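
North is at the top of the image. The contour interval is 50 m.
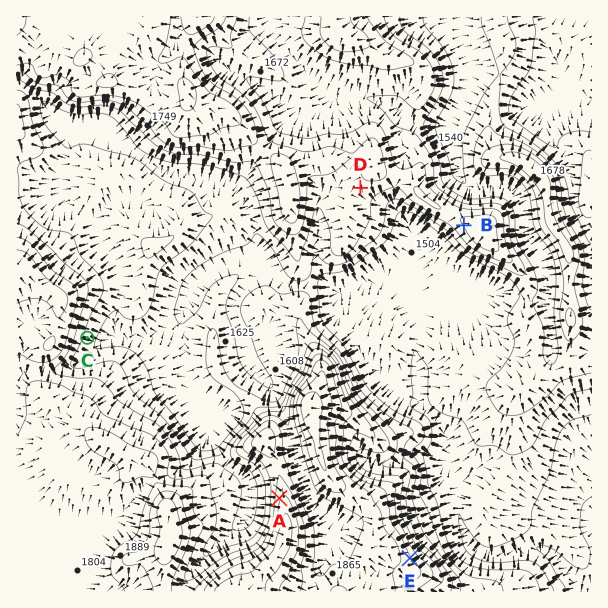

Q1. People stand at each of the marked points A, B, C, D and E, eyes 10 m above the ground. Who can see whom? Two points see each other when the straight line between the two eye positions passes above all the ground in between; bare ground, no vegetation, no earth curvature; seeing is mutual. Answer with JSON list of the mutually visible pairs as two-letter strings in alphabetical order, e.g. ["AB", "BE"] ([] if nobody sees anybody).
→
["AC", "BC", "BD", "BE", "DE"]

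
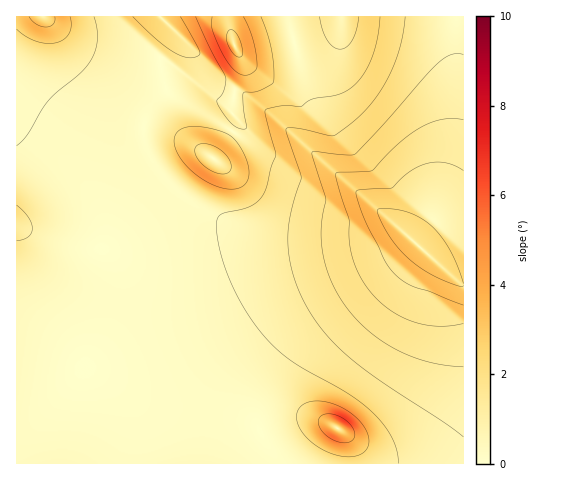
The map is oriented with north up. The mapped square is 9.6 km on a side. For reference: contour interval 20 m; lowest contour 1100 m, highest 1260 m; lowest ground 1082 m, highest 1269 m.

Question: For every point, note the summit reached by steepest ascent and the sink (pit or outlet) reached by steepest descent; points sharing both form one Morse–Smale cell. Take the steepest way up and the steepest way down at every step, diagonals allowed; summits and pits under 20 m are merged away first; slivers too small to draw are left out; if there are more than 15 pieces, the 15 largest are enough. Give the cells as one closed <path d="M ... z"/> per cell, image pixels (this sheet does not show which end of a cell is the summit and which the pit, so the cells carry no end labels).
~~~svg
<path d="M392 222l-6 0-21 12-7 1-61 1-38-2-24-4-28 0-54 14-35 5-21 0-23-3-39-12-18-8-1 237 447 1 1-179-11-8z"/><path d="M456 16l-227 0-1 8 5 18 8 15 3 11-2 8-8 14-3 18 0 3 7 8 0 5-5 7 40 25 8 0 26-8 107 94 18-25 23-77 3-25z"/><path d="M42 16l-26 1 0 208 2 2 42 15 37 7 40-2 70-17 28 0 24 4 38 2 62-1-82-1-18-2-32-10-31-16-14-10-24-25-11-21-4-23-27-3-31-6-26-14-14-14-7-16 0-19 6-24 0-13z"/><path d="M150 127l-7 0 1 16 6 15 12 17 20 21 14 10 36 19 45 9 85 0 28-13-83-73-26 8-8 0-41-24-19 26-34-22z"/><path d="M160 16l-117 0 1 15-6 24 0 19 5 13 16 17 26 14 31 6 28 3 5-17 18-20-7-31 15-24 0-4z"/><path d="M228 16l-67 0 0 2 14 13 0 4-15 25 4 24 5 10 39 21 24 17 6-8 0-5-7-8 0-3 3-18 8-14 2-8-3-11-8-15z"/><path d="M463 16l-5 0-2 5 2 94-3 25-23 77-17 24 3 5 44 38 2 0z"/><path d="M167 91l-18 19-5 16 16 3 19 7 35 22 18-27-24-16-35-19z"/>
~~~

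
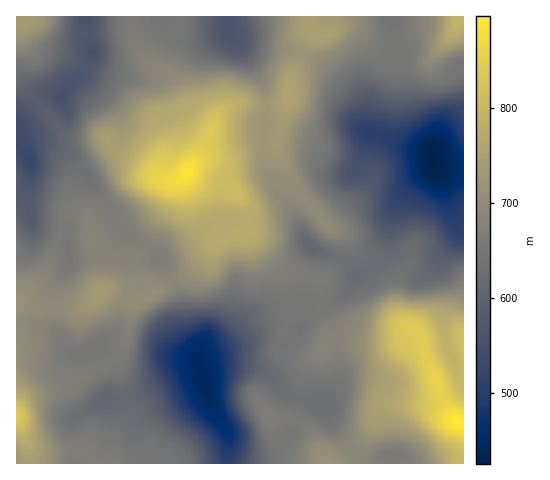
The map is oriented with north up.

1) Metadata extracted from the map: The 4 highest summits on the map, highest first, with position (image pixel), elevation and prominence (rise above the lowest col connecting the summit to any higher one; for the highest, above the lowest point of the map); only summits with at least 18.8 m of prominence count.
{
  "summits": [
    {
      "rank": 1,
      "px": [188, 172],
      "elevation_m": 891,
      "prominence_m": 238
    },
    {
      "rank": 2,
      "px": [288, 95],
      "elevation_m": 756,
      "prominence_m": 26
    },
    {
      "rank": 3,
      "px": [325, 36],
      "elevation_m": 750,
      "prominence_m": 29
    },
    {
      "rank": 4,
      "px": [102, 291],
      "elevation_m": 738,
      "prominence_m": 41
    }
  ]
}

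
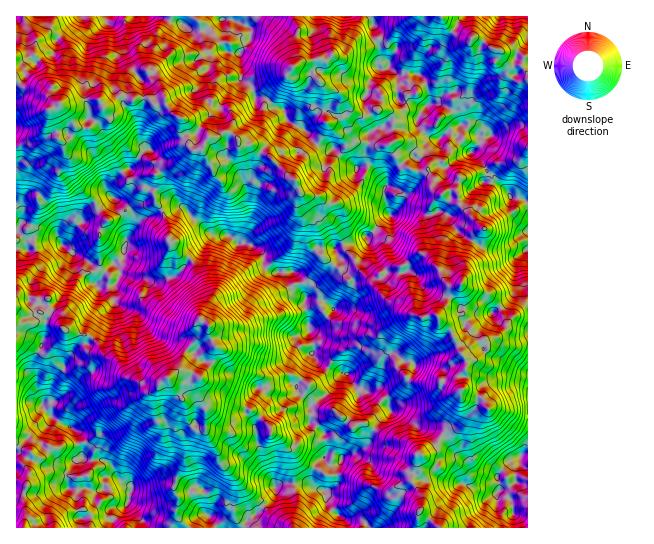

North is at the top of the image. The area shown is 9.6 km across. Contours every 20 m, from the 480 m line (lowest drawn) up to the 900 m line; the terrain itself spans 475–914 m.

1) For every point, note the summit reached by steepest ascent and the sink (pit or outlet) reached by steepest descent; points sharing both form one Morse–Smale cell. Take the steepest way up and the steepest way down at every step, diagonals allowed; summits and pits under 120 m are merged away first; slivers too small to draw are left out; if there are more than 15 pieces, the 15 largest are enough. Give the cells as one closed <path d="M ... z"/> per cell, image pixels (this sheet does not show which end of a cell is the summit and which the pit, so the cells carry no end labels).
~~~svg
<path d="M182 207l-19 3 6 21-1 8 10 14 11 4 6 8 13 30 0 10-8 14 9 7-22 24-7 19-22 16-9 2-19-10-13-16-10-4-6-6-2-6-9-9-27-7-9-12-10-4 4-3-1-11-10 1-7-3-11 0-3 2 0 228 351 1 1-2-7-6-14 0-8-4-12-14-3-11 7-2 5-4 0-15 5-11-6-3-10-1 2-8-3-14-7-8-8-3 3-7-3-8 22-17 10-16 0-2-16-5-12-10 0-15-5-15 11-4 14-14-11-9-16-1-7-12 0-6-5-9-25-1-5-5 0-9-5-8-13-6-8 1-8-8-16-1-5-3z"/><path d="M415 73l-18 2 0 23 4 3 12 2 6 4 8-1-10 12 0 7 15 14-7 4-4 8-3 0-30 23-4 23 5 17-19 21-12 8-15 1-8 4-20 1-11 17-9 7 4 8 0 6 7 12 16 1 11 9-14 14-11 4 5 15 0 15 12 10 16 6-10 17-22 17 3 6-3 9 8 3 7 8 3 14-2 8 10 1 6 3-5 11 0 15-5 4-7 2 3 11 12 14 8 4 14 0 8 8 70-1-19-16 1-16-9-13 0-9 4-8 0-7 2-3 4 0 12-8 15-18 8-2 4-5 3-5-3-10 0-17 4-8 2-21 7-1 9-7 5-4-4-8 17-6 4-5 4-9 19-15 0-103-6-4-11-2-10-12-16-4 4-6-6-13-8-9-5-1-13-15 3-16-4-10 1-10-2-8-12 2-8 8-5 1-5-22-6-7z"/><path d="M23 16l-7 1 0 129 17-3 8-6 9-28 7 21 0 8 9 3 6-6 3-10 4 3 10 0 7-7 7-13 12 25 16 18 23 12 19 1 6-3-5 4-18 9 1 11-2 6 28 16 26 25 5 3 16 1 8 8 8-1 13 6 5 8 0 9 7 6 24 0 9-6 11-17 20-1 8-4 15-1 12-8 19-21-5-17 4-23 30-23 3 0 4-8 7-4-12-10-3-10-3-2-24 3-8 8-5 0-8 5-1 12-3 4 0 12-3 4-5 3-12-8-12-12-16-3-12 12-10 15 6-13-3-8-15 2-6 11-10-9-14-10-14-1 0-5-10-7-6 0-6 5-8 0-4-6-31-16-7-9-4-13-16-22-10 6-6 8 2 15-14-4-14 11-6-7-6-1-30 6-11-7 0-11 6 0 6-9 1-32-10-11-8 0-10 6-8-7z"/><path d="M114 197l-17 14-10 4-14 14-4 10-7 6-5-8-16-2-8-8-8-4-6 3-3 4 0 68 14-1 7 3 10-1 1 11-4 3 10 4 9 12 27 7 9 9 2 6 6 6 10 4 13 16 19 10 6 0 25-18 7-19 21-21 1-3-9-7 8-14 0-10-15-33-4-5-11-4-9-11 0-11-6-20-22 9-11 13 3-11-1-9-6-8z"/><path d="M159 16l-134 0-1 3 5 15 8 7 10-6 8 0 10 11-1 32-6 9-6 0 0 11 5 5 10 2 26-6 6 1 6 7 14-11 14 4-2-15 6-8 10-6 16 22 6 17 9 7 9 3 18 11 4 6 8 0 6-5 6 0 10 7 0 5 14 1 14 10 10 9 6-11 15-2 3 6-2 8 18-20-15-17-15-9-4-10-9-2-8-8-11-2-3-10-11-8-1-25-13-2-4-6 0-27-9 4-9 8-14 0-10-8-11-2z"/><path d="M527 16l-156 1 2 6 0 15 6 7 2 14 5 2 3 6 9 8 21 0 6 7 5 22 5-1 8-8 11-3 3 9-1 10 4 14 15 8 5 6-1 6-7 6 8 7 9 17-4 6 16 4 10 12 7 0 9 6z"/><path d="M527 307l-9 5-9 9-4 9-4 5-17 6 4 8-5 4-9 7-7 1-2 21-4 8 0 17 3 7-3 8-4 5-8 2-15 18-12 8-4 0-2 3 0 7-4 8 0 9 9 13-1 16 19 17 89-1 0-42-13-4-16 10-2-10 0-6 13-14 18-8z"/><path d="M103 108l-7 13-7 7-10 0-4-3-3 10-6 6-9-3 0-8-7-21-9 28-8 6-11 1-6 3 1 82 4-6 2-24 6-6 9 0 19 25 0 19 5 8 7-6 4-10 14-14 10-4 16-14 13 8 5 7 13-11 6-13 6 1 0-15 20-11-22 0-23-12-16-18z"/><path d="M370 16l-77 1 6 12-3 9 3 20-2 5 10 1 17 23 0 24 3 12-10 22 16 3 12 12 12 8 8-7 0-12 5-17 7-4 5 0 8-8 15-3 12 2 8-12-12-4-12-2-4-3 0-23-17-18-1-12-6-7 0-15z"/><path d="M293 16l-70 0 0 2 14 3 12 6 2 3 0 8-11 15 1 26 11 8 3 10 11 2 8 8 9 2 4 10 15 9 15 16 10-21-3-12 0-24-17-23-6-1-5 2 3-6-3-13 3-17z"/><path d="M222 16l-62 1 10 4 11 2 10 8 14 0 16-11z"/><path d="M38 193l-9 0-6 6-2 23 12 5 8 8 16 2 0-19z"/><path d="M527 453l-17 8-13 14 2 16 16-10 7 3 6-1z"/><path d="M151 188l-3 2-4 11-12 10 1 12-2 9 10-12 12-4 8-6-5-7-3-9 2-4z"/><path d="M463 125l-3 1-3 11 3 5 11 10 8-7 1-6-5-6z"/>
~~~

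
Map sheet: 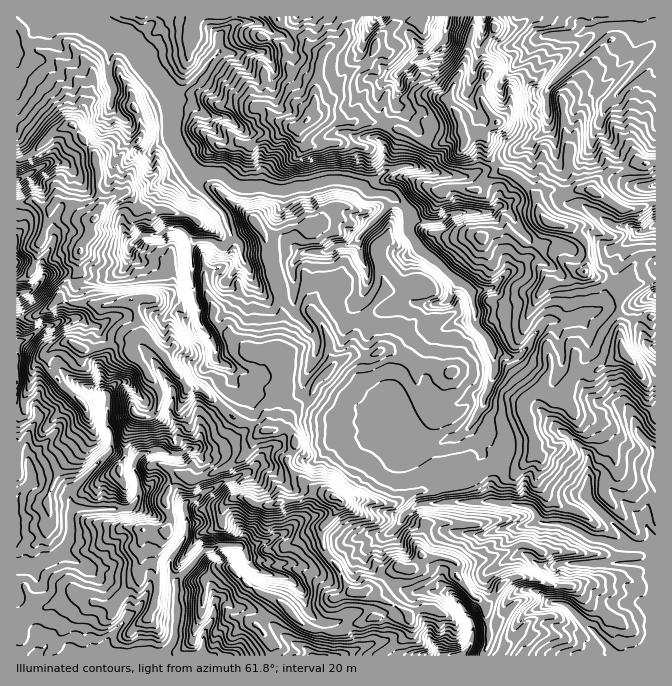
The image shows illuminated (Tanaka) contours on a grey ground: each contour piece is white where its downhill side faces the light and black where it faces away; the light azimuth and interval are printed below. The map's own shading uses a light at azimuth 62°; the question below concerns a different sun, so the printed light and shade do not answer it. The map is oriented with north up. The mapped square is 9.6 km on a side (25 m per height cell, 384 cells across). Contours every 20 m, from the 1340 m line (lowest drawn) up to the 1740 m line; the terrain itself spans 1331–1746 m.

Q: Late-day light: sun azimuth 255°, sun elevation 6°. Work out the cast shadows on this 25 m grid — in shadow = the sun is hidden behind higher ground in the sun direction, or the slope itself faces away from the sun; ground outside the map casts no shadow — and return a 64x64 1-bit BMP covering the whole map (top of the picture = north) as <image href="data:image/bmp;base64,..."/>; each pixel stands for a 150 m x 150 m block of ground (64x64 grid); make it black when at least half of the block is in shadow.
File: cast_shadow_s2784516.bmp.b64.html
<image width="64" height="64" href="data:image/bmp;base64,Qk0+AgAAAAAAAD4AAAAoAAAAQAAAAEAAAAABAAEAAAAAAAACAAATCwAAEwsAAAIAAAAAAAAA////AAAAAAAAAAAcAGH8AEABIDgA7f3gQAOgYADt/+MAI7AOAM//xwAzkBwBvf+fADOYHAf//3wAi5B4D/f+/EMHgfhcJ3//AwPD4PDv//8AA+fg+w///wAD94H+f///GAH4Af7///8MAcYB/n//+gxV5gH/f//2DkHEAD///OweEeCwf//z2AwZobH/4CfRzhgAJ//4L8PDOAAP//4Hx8GboR///wfPgd6Aj//+D8+AwIAP/AAPxxDAIA/8CA8OQcNgH/wEHt5hy+cP/gYY/EHL7gfwBgH9Z/N+G+AHAfkv434Z4AMAsQmG/xzgD4ADEYX/HGAPwoMAC/4OpAeGhwMD/x+3BxaHAwf/neAPGA8gD//bwB4YBwgP//PA7ggFAAP/8wA+DAcG///QID4EA2P//7AwfAABI/D/sHL4hHsh+P/+Z+CAfyH4/19nwYB/Ef//QWOBAH8Q//5A94Eg/wD/vOD75Ef/AP/98H8gD/Egf//8/gEPjy6f//7+AY4/Dv//wABAHj8M//+ACYB+AWD//IwIAP/RMP/ggBwH9PMR/+gE+AX88wP/9geQBP/zA//0AwIG//sH/+AD/g3/+wX/4EP8Hf//AO/gg/4N//8A/8FD/g3//wD+YkM/R///AfxwQN+H//8D+DgQ6+f//wfAOABv9///AAA4xH9y//8AACAYOHP/+A=="/>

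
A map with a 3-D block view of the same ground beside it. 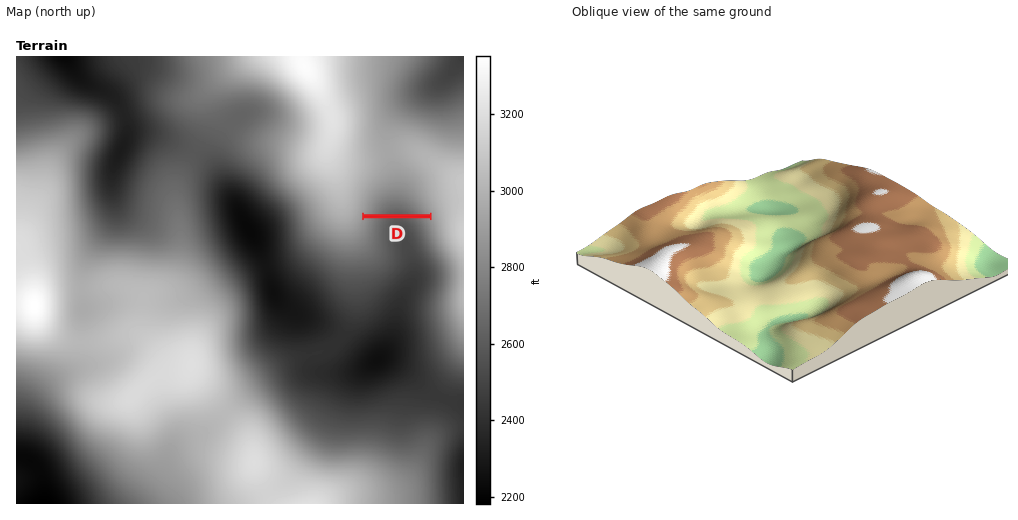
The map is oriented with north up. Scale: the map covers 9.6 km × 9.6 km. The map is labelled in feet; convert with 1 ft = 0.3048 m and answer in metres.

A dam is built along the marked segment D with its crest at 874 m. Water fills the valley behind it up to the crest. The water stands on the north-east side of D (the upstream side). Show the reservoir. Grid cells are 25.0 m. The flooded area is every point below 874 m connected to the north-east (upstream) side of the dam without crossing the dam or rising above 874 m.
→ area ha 68.4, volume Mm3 17.62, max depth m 72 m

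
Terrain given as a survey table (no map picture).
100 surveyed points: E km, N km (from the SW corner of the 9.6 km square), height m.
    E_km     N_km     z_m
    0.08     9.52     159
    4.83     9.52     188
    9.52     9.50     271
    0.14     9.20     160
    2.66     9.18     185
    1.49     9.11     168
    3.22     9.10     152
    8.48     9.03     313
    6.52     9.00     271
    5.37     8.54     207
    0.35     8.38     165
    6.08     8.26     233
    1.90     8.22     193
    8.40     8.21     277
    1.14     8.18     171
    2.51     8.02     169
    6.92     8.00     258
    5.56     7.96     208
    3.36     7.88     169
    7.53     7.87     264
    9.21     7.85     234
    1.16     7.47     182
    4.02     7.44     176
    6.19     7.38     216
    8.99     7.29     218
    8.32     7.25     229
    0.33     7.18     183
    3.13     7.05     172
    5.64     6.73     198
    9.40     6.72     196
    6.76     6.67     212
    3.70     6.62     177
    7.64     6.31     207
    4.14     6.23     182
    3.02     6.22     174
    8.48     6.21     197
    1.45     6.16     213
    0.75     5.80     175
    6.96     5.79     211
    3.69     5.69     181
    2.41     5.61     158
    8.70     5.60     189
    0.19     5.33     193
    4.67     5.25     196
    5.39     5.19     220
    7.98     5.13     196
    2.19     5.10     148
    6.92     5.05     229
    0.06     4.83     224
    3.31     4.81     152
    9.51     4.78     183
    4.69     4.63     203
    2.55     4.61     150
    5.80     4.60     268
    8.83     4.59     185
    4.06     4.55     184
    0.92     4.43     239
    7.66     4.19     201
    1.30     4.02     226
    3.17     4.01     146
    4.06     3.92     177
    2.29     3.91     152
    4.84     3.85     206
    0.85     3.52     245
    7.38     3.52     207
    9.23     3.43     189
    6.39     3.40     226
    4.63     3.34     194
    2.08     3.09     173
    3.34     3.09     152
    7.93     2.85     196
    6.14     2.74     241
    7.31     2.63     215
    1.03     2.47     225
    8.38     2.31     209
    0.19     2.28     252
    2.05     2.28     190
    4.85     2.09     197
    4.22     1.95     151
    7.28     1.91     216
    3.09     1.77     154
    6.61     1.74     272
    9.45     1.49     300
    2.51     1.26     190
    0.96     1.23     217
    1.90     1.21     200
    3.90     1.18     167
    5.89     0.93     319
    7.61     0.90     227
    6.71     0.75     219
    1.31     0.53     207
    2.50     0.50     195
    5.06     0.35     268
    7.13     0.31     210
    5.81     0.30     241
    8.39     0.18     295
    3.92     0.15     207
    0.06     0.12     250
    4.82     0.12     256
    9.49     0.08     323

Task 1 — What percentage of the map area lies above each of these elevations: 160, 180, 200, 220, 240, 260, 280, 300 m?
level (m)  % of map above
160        93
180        76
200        51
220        31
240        20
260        12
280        8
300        5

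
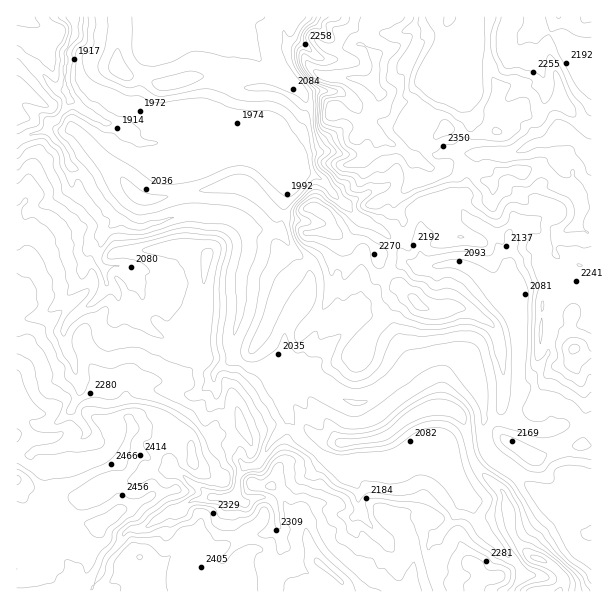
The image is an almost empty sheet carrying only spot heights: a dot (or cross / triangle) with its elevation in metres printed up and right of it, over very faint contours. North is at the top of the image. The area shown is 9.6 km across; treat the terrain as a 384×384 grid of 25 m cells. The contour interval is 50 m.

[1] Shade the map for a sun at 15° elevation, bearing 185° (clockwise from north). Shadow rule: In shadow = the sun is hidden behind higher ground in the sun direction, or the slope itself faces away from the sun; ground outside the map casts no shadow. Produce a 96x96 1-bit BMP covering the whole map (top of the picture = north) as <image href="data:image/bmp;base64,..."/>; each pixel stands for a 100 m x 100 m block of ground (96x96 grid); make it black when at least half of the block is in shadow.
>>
<image width="96" height="96" href="data:image/bmp;base64,Qk2+BAAAAAAAAD4AAAAoAAAAYAAAAGAAAAABAAEAAAAAAIAEAAATCwAAEwsAAAIAAAAAAAAA////AAAAAAAAAAAAAAAAAAAAD8EAAAAAAAAAAAAAD8EAAAAAAAADgAAAD88AAAAAAAAHAAABxx8AAAAAAAAPAAAB4D8AAAAAAAAfAAAP4P8AAMAAAAA/AAAf5/4AAOwAAAA+AAIfz/4AAH4AA8A8GAIfj/4AAH8AMOABMAAfD/4AAD+8uBAAMAD+B/wAAA/8fwACYAD8B/wAHgP8PwAGQAD4B/gADwB/vwAAQAf4B/gAB+Af/+AAj/9gH/AAAPAP/+P/P/8gP+AAAHAD2EP///4AP8AAAAOfAAP/v/AAewAZgAH4AcH/v+AB+AD74APwJ+H/H8AD8ADw+ABgP+D/H4AH8ADgDgAAO/B/DgAH4ADgAgAAGf/8AAAHwADAAAAAAP/gAAAHBwAAYAAAAH/AAAAGDwAAAAACAD+HwAAAPgAcAAAHAD8H/AAAfgCPIAAPAB9H/gAA/AAB4AAeAB4P/wAA4AAAx8B+gB4P/8AAAAAA3//+QAwH/+BwAAAAP//+QAAAH//wAAAAP///RgAAA//wAAAAv///jgAAAf/wAAABnH+AjgAAAP/wAAAAwDgAHgAAAH/wAAAAAAAAPwAAAD/gAAAAAAAAPgAAAA/AAAABgAAAPAAAAAOAAAABgAAAGAAAAAAAAAABgAAAGAAAAAAAAAABAAAAAAAAAAAAAA4CAAAAAAAAAAAAAA8AAAAAAAAAAAAAAA4gQAAAAAAAAAAAgAYAcAAAAAAAAAABgAAAPAAAAAAAAAAHgAAAHAAAAAAAAAAPgAAADgAAAAAAAA//gAAAQwAAAAAAAD//AAAAIwAAAAAAAH/+AAAAAAAAAAAAAP/8AAAAAEAAAAAAAf/wAAAABMAAAAAAAf/gAAAABAAAAAAAAf/AAAAABAAAAAAAAPAAAAAAAAAAAAAAAAAAAAAAA/wAAAAADAAAAAAAAf//4AAADAAAAAAAAf//8AAA/AAeAAAAAf//8AHA8AA8DAAAAf//8APD4AAYADAAGf//8AAHwAAAABAYYAD/4AAPAAAAAAAFRAAfwAf/AAAAAAABjAAAAAf+eAAAAAAAiAOAAAP8PAAAAAAAGAP+AMP8CAAAAAAAEAA/48P4AAAAAAEA4AAD/4HwAAAAAAEB4AAAf4HgAAAAAAAAAAAAHwHGAAYB/ACAAAAABgD/gA/z/wCHAAAAAADeACgA/+D+AAAAAAAAACAAD/B+ACAAAAAAAwAAAAA8AwAAAAAAAwAAAAAPH4AAAAAAAAAAAAAB/gAAAAAAAADAAAAB/AAAAAAAAAPgAAAA8AAAAAAAAAfgAAAC4AAAAAAPAB/AAA4HwAAAAAAeAH+AAA4PAAAAAAA+AH8ABgwOAAAAAAAABjgAABwYAAAAAAAAAhAA/BgwAAHgAAAfwAAA/jBgAAAAAAB/wAAA/jAAAAAAAAD/AAAB/HAAAAAAAADwAAAB8GAAcAAAAAHAAAAAACAAcAAAAAOYAwAAAAAAcAAAAAMwwYAAAAAAIAAAAAPwAEAAAAADgAAAAAH+AAAAAAAHgAAAAAH+AAAAAAA="/>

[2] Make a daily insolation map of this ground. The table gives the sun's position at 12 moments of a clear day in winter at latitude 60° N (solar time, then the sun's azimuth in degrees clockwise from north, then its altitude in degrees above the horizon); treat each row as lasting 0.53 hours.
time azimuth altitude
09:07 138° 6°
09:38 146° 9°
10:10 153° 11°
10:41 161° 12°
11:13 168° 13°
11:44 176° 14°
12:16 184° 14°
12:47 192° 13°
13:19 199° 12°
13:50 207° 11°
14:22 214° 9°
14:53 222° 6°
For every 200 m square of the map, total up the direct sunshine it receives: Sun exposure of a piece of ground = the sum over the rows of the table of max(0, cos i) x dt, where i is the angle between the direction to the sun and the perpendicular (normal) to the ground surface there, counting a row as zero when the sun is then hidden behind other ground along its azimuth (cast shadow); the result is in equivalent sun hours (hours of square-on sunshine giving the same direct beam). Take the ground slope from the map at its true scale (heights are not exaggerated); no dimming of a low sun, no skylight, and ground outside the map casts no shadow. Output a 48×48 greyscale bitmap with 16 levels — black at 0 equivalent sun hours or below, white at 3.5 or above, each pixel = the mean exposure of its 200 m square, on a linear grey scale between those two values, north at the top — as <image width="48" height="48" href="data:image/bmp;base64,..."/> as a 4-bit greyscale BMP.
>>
<image width="48" height="48" href="data:image/bmp;base64,Qk32BAAAAAAAAHYAAAAoAAAAMAAAADAAAAABAAQAAAAAAIAEAAATCwAAEwsAABAAAAAAAAAAAAAAABEREQAiIiIAMzMzAERERABVVVUAZmZmAHd3dwCIiIgAmZmZAKqqqgC7u7sAzMzMAN3d3QDu7u4A////AJmYeVVmVURTRERUVEV1IiIzRWRJ1QADUnZndnNnZGVUM0RUI2lAIyIkNEZTMyJjEURVZnRHdEdmVFVkNGMBIyJENUUwAsxAAVVWZnkREhWHZiRUNUEREiNDMjAABjAAEkVWZ5kwABJVITICRTIxETZEQkEAZQARIlZmVlnHIAACEAODZUMiAodEhgAEdAASNGZmMAFrtxABIAA0VCNFJFNFMQATZRESNYdUMhABbMgQAAADMBMyIQAAARI0QREjRYY2h0IAATZUiRmZEAAAAAAAEjV7QRNEMzEAFJmGEAGNdSECQQAAEAAAEzaTAWlkNAEiIRSYh0alMRABRRABEQASM0cwFKyqqjMyIiEmVHdDE0UAAAJ7qZdENFYRWWJqzId3MTQ2d3QzRXYgADRWit6nVmczcgASNCIRU2ZVZVURNGMgASEAAAbsqadCABIzM0eEBVNTMzEBEkIhERIAAABd/9ZDU3h3eGMTMAAAAAACAzISIiERAAAANCEkdUZ4mUMREAAAAAIxEhEjRCMzMhEAAAE0ZUaaykRCASIQEjREEQEkRFRryUIQABI0ZWe8ySRDIzESESI3QAE0RFaqunQhABM1ZWeKmRMyFBERIREkYRiGVoZGeHZUMzNHdUk2mCMiNCIhESNVQxSIanhCNXeJmHZ3VFZkMxIzI0MiE1VWZSJXZZdzJIrN/9zKQ0VSADEnITQjNURVZjI3YlhmM2rf///VI0VUU3hScgM0MzRFZUM2dSZ3ZXq7docgI0VUNUVWFjAzM0RFVEQ1ZlV4d3lyAAARNERVRTREMFFSRERVZUREZlWJeHUgAAEjRGZVVjQ0QiMVVXdmdlMzRmd4iIEAAAE2VodWZiNEQxepmYdleGMzI4mZiIUiRFaIZ3VmVDM0VBE0VmdTRlREKOyphiSWnf7Zh3VWaDM0RjAAAAAAATQxTNuVMhV3VndEeFJaqjMiMzEAAAAAACVocwNCAXh4ljE6xiQxZUERERFEQgAAE2eGSLggXspWVVfNmskzV0dBEhWJh3VFZ4pxAAACNInadVd5rHeqdCM0Ejd1EAI1eqcREAAWxSOP/cqneMqoRBIiEnZSIhEAABASIRGPzbdmrctTi6liMRIzKIYRI0QzEAAjMkiZupmaRFQSERQ0IxAiWGISI0RUQyIzQ1IUaL1hIzRCEAAkNBADlzIhRWZVVURERGqqqIQie7rP+2MROKYjYgAVZlVVVVVUV47mRiNFRmQ1WKuGmWWTABaoZmVVZndniXjJNohnYQE0RpacolmEAph3eqmHibzLt1UxRYd0EAEjMjRZMmMQOoisvf/su6qpUmIEmWYwASM0ZBIzEiEmWJzslDaaljMhKO/bhTFSI0RFEzJDJBKGNndyEQASIiIkfJEAA2VYRERVAAFCNEh1RDMzMzIiMzNWdgA0dnpodVVDABIiRIdpMDRFREREREVVQUU2cxOGhlVVMzMjVYdmM1RFVVVFRFVVMiBCFFQkN2VWVURWdoUgFFVVVVVUNFQzIQABR4mlNYVXdVV6ZA=="/>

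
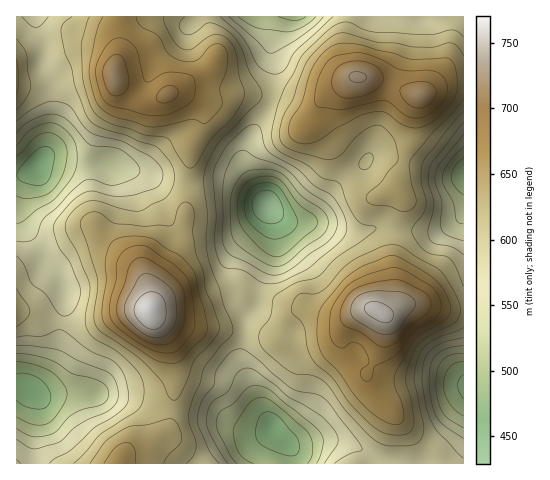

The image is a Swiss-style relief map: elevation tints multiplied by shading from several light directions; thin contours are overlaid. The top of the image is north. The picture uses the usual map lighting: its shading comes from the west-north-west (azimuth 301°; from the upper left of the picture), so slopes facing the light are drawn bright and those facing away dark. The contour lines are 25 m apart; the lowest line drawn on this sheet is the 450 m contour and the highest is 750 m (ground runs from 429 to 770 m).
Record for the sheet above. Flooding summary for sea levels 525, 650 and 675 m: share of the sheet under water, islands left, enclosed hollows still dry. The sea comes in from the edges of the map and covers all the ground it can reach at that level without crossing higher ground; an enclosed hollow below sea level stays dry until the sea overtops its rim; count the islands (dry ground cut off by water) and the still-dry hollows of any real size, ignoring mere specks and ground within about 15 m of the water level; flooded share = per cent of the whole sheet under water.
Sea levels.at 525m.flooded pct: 10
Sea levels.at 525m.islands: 0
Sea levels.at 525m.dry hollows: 1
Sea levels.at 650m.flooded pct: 78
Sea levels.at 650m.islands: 3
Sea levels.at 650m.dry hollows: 0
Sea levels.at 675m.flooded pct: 88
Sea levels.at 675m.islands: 4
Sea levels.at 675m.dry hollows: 0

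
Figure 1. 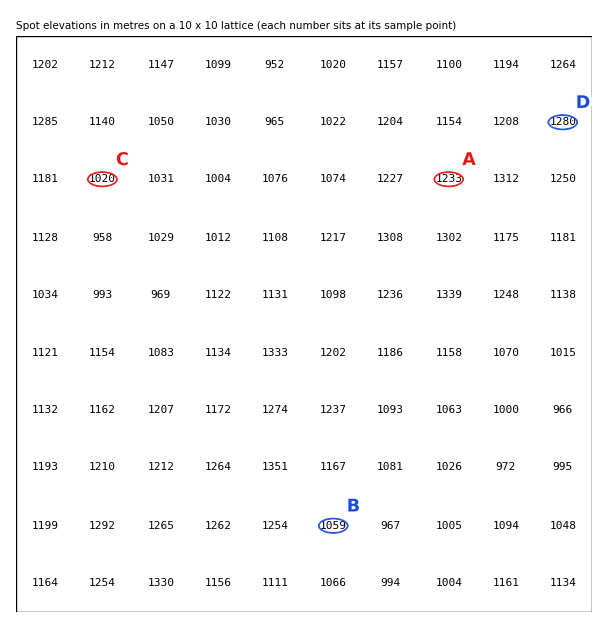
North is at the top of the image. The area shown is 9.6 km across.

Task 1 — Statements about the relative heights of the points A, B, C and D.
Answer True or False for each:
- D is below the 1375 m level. True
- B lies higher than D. False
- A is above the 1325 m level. False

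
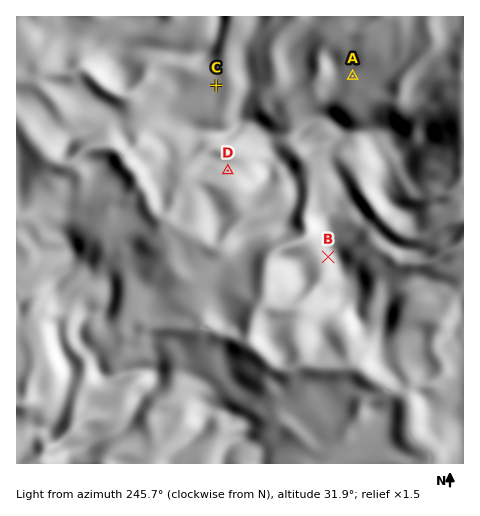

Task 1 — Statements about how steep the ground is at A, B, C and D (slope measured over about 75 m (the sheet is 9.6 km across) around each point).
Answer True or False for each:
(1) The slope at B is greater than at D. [True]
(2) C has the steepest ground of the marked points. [False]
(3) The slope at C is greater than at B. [False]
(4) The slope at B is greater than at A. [True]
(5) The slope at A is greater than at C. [True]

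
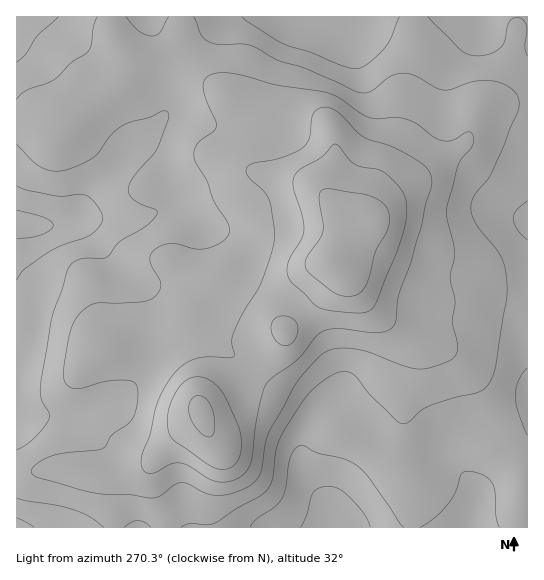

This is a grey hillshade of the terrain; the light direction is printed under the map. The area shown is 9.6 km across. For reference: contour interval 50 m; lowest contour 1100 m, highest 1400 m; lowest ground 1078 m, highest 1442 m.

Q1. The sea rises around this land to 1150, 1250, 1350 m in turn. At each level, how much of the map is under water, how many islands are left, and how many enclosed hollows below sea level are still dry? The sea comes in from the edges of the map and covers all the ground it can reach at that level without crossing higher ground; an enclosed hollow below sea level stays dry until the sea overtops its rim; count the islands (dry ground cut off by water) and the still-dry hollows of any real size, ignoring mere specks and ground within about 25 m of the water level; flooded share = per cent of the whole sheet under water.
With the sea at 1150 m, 9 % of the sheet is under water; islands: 0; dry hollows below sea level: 0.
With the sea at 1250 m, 62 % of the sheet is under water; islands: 1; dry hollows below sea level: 0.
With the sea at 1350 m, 92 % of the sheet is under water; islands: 2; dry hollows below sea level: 0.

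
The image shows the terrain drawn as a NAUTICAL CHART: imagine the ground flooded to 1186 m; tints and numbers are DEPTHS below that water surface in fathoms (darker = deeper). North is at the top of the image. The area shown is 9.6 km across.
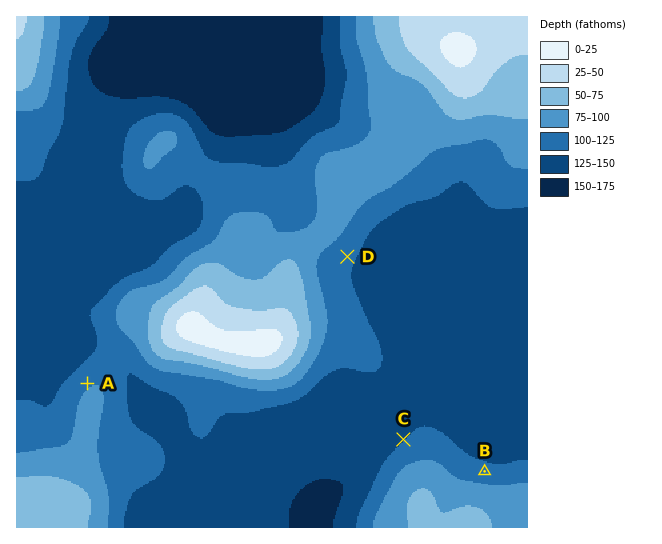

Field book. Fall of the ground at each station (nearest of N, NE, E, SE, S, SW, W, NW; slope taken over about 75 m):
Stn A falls NW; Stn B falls N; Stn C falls NW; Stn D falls SE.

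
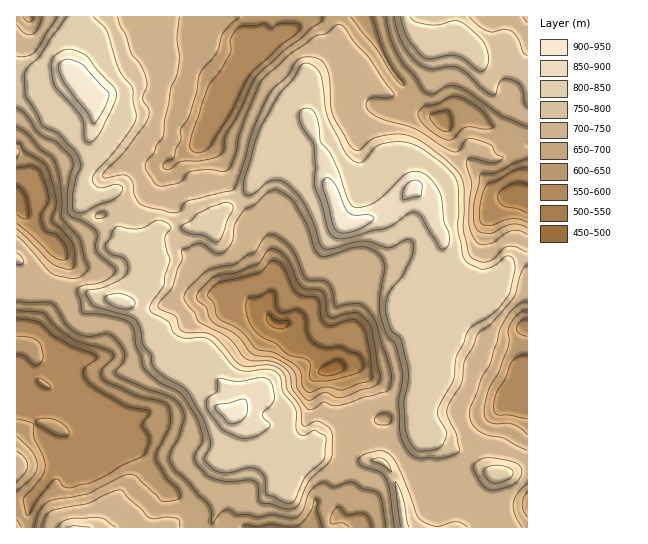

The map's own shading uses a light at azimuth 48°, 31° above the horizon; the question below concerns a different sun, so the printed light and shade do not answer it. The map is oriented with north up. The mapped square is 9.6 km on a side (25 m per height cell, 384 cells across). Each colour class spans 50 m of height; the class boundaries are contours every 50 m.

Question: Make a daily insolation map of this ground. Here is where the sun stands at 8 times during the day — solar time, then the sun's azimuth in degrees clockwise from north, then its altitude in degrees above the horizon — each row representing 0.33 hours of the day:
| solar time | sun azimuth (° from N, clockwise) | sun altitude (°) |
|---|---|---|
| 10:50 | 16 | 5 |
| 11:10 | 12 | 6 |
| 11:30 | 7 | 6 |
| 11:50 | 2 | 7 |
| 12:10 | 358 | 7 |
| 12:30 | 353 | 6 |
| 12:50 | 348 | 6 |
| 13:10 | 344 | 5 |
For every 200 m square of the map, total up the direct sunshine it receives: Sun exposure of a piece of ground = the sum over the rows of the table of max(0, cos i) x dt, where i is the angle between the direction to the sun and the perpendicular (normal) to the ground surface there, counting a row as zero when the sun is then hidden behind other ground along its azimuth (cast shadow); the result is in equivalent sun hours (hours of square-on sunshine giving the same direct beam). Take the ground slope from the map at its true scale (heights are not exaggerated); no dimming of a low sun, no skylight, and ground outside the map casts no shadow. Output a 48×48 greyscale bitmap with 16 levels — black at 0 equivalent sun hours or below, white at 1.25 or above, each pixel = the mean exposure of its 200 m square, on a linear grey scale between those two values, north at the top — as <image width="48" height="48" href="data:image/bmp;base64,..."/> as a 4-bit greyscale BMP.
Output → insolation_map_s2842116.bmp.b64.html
<image width="48" height="48" href="data:image/bmp;base64,Qk32BAAAAAAAAHYAAAAoAAAAMAAAADAAAAABAAQAAAAAAIAEAAATCwAAEwsAABAAAAAAAAAAAAAAABEREQAiIiIAMzMzAERERABVVVUAZmZmAHd3dwCIiIgAmZmZAKqqqgC7u7sAzMzMAN3d3QDu7u4A////AIZWzcqIVERDMyAAAAAAA1IRIkepqoMRJTSGiZmFRGh2IhAAAAAAAREAEkZlZ0IAFAGcy6ZURmeFIQAAAAAAAAAAAlYzMyEAAQBHms2mVnQQEQAAAiMQAAEAAnMBIhAAAAAlRFjMmGMAEAAAAjMgASIABGEAEzARADEkM0RYliASEAEAAjQxADEABzAAASV3hVdTMzMzRDIzMyIAIzMzITV4mBAAADnex5lDMyIzIjVDVjAAETNEMzSLpAAQE2dlVpUyEiIiIQEyEhAAASN3ZDNEQxMzJVRVaGQjQyIhAAAAAAABIyNsuDI0VDM1dkesulVVQyIgAAAAAAAiM0RIljESIzM0QzRndkRDMiIQAAAAAlh0ECard5hkMzMyASIiIzMiMiEAAAAAFHdmM1vb7e64RFMyACIRIjM0MhAAAAABIzWamFVGqniYU1MzISIAIjNDIAAQAAAjM1ed7MpRMREhEjMzMyIAIiEiAAAAABMzI1bN//6DAAABERMzMgERAQIgAAAAABNERVqJ3shSAAAAECMzMQABADEAAAAAATNImbqZeGIQAAAAACRDMhABEhAAAAAAATRr7+63UxAAAAAAATRDMwAAAQAAIgAAAUeVRoQyEAAAAAAAEzMzMyAAAAABMxAAAUZ1VQAAAAAAAQABIzMzMzIQACIRARJZpSACMAAAABEAAQAARDMzM0MxASMzRs7aZDEBAAAAAAAAAAAARkMiM0RDEgFGmYZoZEQREAAAAAABAAAAFVRCI0VEIANrhDEAM0MgAAAAAAASAAAAAkQ0NIy2QWe2ERAAIzNSAAARAAAhAAAAACQyJJqrhYthAANDMzNAAAASIAEhAAAAAAIgFFVpqNcgAAJUVkMQABEhERIREAAAAAABRWvaiZQgAAFXiXZmUzIAABAAISMgAAAEY0aM/1M1IAADNIu4ZlMQAAABElu4UQAUQzISaBESMyEBN5hnqphQAAABEmiJdRA0QyAAAQAANEVTNURWirySAAASFHVFh0JGQyAAAAAANUR5hUZ1RFZ0MAEzR2QzWJiHR1EAAAAABEECU0aIdmVXMiMzRmRUNYuFmkAAAAAAABEAAhAY3rhXQzMzR1iFM0RbxSEiAAAAAAAQASISVnVFUzMyZ2mYZVjMhTNFZQAAARARACIiI2VFZDMgRYd73d27h2d2MAAAIRASEBMxE1h1hTMRR5VGirpxAkIAAAAiEAACMxMhEiWWd0M3Z2RFhkIAAAAAIQEiAAEBRmQyEjNnZ1NoVUNDEBAAAAAAEDIxACRDQjQzISNIZ3RFQzMyI0EAAAACEjMxAkenYzMzMRJHdqlDQyIzRhAAAAARAkQyJHp2dlMzIQEluXpkZTREYgAAAAAREohFeZdFVlMzIAEjbZerplRFUAAAAAI0RZuIupVFRkMzMhEjNburlURYIQARESNCFWaWZlRFVTM0QhESMlvGRESGEQIzIjZjRmd5VERVVDMzMhAAEhFrhUdjIRRVRHqqtolYdVZ1VEMzRDIAAAAGeIhCIjebmal3ZQ=="/>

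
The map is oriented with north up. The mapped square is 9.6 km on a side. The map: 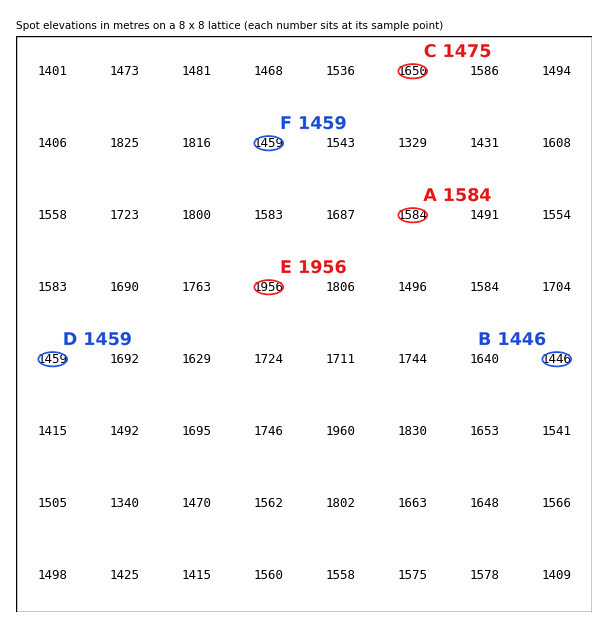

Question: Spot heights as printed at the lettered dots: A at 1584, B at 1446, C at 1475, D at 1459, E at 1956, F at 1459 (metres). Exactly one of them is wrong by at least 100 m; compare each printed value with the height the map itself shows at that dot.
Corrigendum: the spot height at C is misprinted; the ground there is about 1650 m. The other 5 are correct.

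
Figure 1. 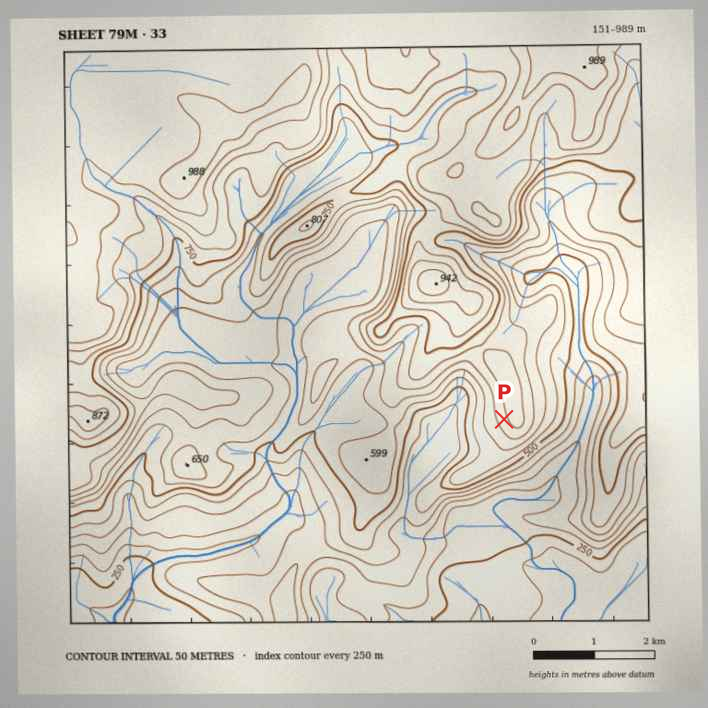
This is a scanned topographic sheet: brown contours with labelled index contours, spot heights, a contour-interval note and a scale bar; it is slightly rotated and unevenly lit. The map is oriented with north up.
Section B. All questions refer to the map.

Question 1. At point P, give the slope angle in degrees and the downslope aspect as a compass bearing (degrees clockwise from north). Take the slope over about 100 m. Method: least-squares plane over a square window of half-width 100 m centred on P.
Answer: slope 15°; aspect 248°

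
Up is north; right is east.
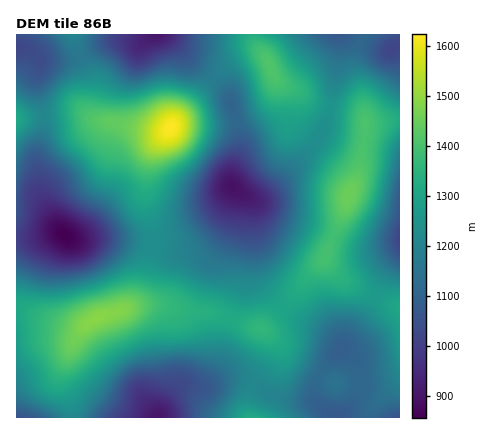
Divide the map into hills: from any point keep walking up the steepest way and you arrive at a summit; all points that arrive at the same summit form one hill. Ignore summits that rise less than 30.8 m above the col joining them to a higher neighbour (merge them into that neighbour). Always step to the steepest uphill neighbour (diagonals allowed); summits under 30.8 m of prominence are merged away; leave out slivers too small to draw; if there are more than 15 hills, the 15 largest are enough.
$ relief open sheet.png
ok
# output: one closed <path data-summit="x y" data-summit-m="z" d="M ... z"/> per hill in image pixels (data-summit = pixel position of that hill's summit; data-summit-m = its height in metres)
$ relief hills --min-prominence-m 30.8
<path data-summit="170 128" data-summit-m="1625" d="M164 34l-10 0-14 9-14-2-18 1-30 15-12 3-27-2-2 30 6 22 1 16-7 26 1 38 3 10 15 26 14 13 62 1 24 4 18 6 12 0 18-9 13-13 9-18 8-20-3-10 9-32-1-18-9-32-6-10-14-13-14-10-22-24z"/><path data-summit="98 318" data-summit-m="1489" d="M234 188l-8 22-12 22-16 13-12 5-12 0-18-6-24-4-56 0-16-7-44 7 0 178 142 0 9-16 13-15 4-2 18 0 9-7 9-16 6-32 15-40 8-44 0-44z"/><path data-summit="348 196" data-summit-m="1453" d="M350 34l-11 0-1 34-8 44-12 26-14 18-32 33-12 8-13 1 5 8 4 60 6 20 18 20 52 31 10 10 28-37 17-38 13-16 0-208-10 2-6-1z"/><path data-summit="270 66" data-summit-m="1415" d="M338 34l-174 0 10 7 22 24 14 10 14 13 6 10 10 38 0 12-7 20-2 16 11 10 8 4 8 0 10-6 36-36 14-18 9-16 5-20 8-54z"/><path data-summit="260 328" data-summit-m="1365" d="M248 199l1 47-7 40-16 44-5 28-7 16-8 9-15 3 15 1 16-6 14-2 12 3 34 17 30 2 4 2-1-15 2-8 11-18 14-14-10-11-52-31-18-20-5-14-5-66z"/><path data-summit="400 308" data-summit-m="1311" d="M400 256l-13 16-17 38-29 40 17 14 4 24-8 14-16 16 62 0z"/><path data-summit="16 120" data-summit-m="1317" d="M22 47l-6 1 0 191 47-5-7-8-17-32-2-42 7-26-1-16-6-22 3-28-4-5z"/><path data-summit="252 418" data-summit-m="1323" d="M236 379l-14 2-16 6-24-1-15 16-9 16 180 0-26-17-30-2-34-17z"/><path data-summit="72 34" data-summit-m="1207" d="M154 34l-138 0 0 12 14 4 12 10 24 0 12-3 30-15 18-1 14 2z"/>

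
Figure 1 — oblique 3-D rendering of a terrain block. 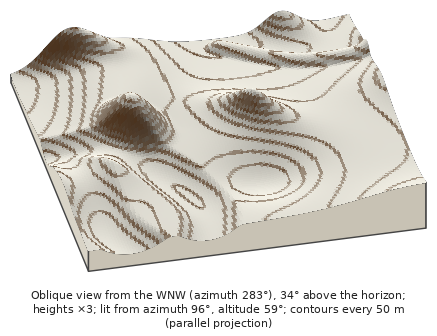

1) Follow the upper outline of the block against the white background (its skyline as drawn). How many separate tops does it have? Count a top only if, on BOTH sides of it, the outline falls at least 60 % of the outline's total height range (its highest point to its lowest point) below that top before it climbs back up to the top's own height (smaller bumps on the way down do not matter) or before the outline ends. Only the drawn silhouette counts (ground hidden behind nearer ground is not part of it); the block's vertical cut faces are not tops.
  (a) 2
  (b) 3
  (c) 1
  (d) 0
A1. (d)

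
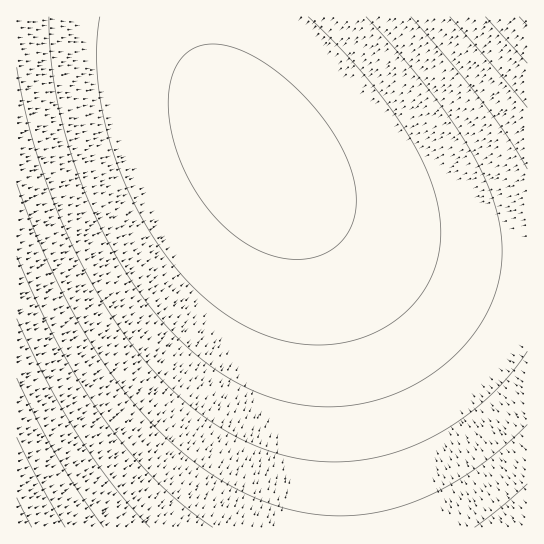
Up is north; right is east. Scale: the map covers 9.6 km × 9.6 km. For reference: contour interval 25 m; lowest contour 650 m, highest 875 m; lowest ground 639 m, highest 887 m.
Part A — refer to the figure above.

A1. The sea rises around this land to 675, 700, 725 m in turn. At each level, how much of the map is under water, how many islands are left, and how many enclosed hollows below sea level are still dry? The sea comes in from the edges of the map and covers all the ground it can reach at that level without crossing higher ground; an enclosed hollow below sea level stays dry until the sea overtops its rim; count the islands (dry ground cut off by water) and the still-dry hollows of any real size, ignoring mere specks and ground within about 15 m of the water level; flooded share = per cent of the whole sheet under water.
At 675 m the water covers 32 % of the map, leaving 0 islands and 0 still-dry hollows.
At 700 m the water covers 51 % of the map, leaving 0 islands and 0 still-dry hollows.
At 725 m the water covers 68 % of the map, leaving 0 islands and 0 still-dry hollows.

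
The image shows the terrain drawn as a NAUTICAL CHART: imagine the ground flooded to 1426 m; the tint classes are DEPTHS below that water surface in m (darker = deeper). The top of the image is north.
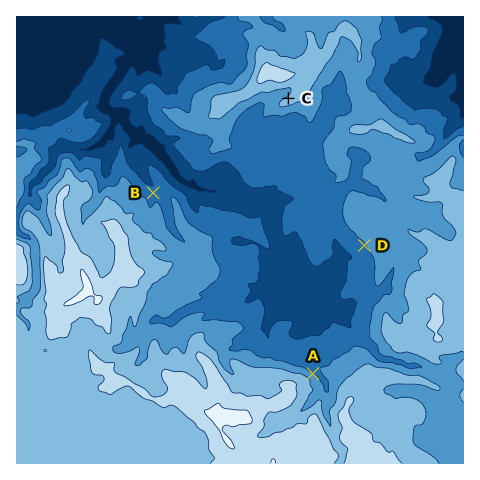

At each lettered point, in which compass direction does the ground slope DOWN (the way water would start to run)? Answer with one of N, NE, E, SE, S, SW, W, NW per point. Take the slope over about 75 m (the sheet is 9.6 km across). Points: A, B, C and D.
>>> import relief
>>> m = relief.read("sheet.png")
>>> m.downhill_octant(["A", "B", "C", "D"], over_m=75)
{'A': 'NE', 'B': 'N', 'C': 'NW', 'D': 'SW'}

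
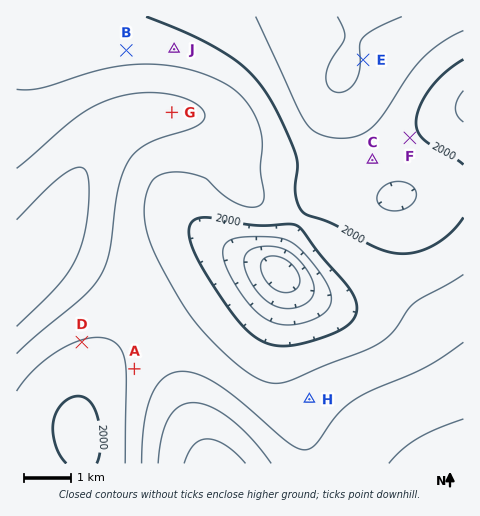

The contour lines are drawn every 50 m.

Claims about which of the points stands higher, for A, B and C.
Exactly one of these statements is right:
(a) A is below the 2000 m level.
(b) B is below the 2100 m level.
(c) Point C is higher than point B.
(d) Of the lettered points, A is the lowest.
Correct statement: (b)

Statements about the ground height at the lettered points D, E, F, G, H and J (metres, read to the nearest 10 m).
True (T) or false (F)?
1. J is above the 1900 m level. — T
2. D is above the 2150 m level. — F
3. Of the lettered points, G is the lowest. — F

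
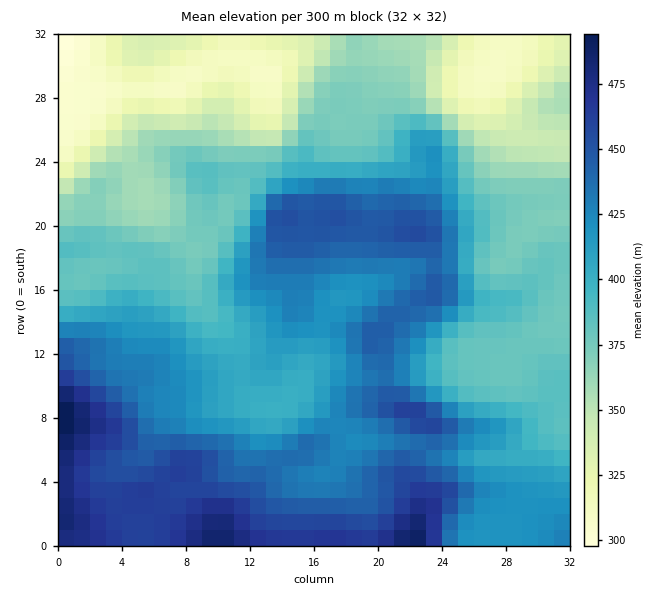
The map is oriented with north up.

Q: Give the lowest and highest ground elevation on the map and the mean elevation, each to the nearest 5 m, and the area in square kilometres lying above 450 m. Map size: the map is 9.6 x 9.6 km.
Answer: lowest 295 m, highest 500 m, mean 400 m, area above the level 12.9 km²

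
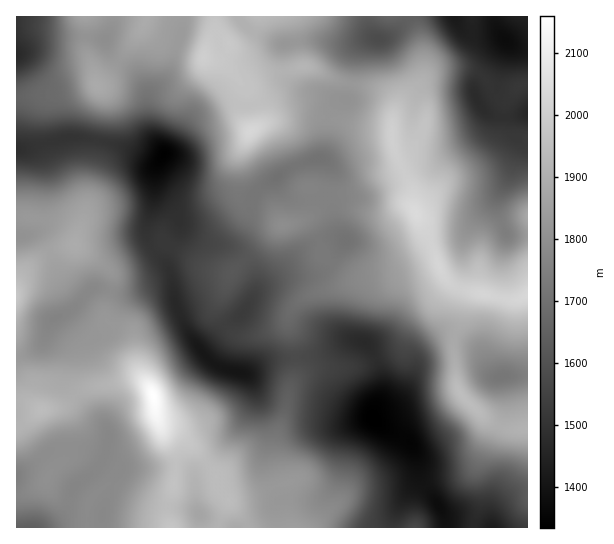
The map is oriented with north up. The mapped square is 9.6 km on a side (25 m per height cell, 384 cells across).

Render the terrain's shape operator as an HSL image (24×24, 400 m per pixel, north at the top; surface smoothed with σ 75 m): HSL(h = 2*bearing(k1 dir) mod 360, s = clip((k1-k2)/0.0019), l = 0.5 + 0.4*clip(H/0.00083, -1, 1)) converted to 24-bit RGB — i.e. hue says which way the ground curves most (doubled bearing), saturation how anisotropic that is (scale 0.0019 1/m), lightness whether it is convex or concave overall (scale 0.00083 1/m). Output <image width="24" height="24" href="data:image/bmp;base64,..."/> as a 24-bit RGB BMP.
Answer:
<image width="24" height="24" href="data:image/bmp;base64,Qk32BgAAAAAAADYAAAAoAAAAGAAAABgAAAABABgAAAAAAMAGAAATCwAAEwsAAAAAAAAAAAAAW1yAQ5pxZa9xl5V0RlR8gH2Zk6d+zMtmMh87xHVSZsGAVG2BbYt7gJZxy3GMxXOEKI14KYR/tOGBvRS9Yyto05VYPzBsr395roDLjcC4U4eLnYGHTXKGYoOTuHyLyq2FOjGLj7yVmMGSYEaNjYBsmJthTp6P6MjVXXC+SXuFU4g0ZQtMsz9IocI/QW54W6V9bZZLqJCHj2aPVoVmeW2KQmJdgm5A2798P058k7mRgbpzQDuHkYmtvs3UXJbQrYm6wpDLelW3UEKOWCqRxHS64cC1P2dtdXRKOalGRH5Kk3xvb5GEZliCcixt3K8yR9IwdsGbQMajzo29PEyIbLpxd8R/bkuMe6aRsGeKjD11ajNmWSpRh5Nd4n9fpl54YqKQ0H68SYBHVIdCWJlcSS5ZeCl26fnSaMvPaLalWck7J3aBoEvA2sl6ZGYyX2AqS2gkXjIsfUBKZCxulUNnUEAo3uqMiM7in6TckHmyxbLgoIbNhUdtLT5ZM0Ca7P/MUqrWZ27S3NzuISylSSFi9Kp9i15ykGVmdX1QOk5SeGNsRyZpvjmwqdu2zP/nTmTghXStn6dwjnRfl16hsIHUakTXIZLd2v/MLGa5bMLEokd/hh9nTRhS5tartW6OlV+Ls2FvQGljU189HD9dVVXB3/vQMMdeQB8yhXJEZrJ5kG+te2ebZHKDWT6ktvPK6/GZR21dORUWMwcAKhwJIlwnpNJLtmdge3GnppTKnm3Ze0u7M4SnHEpS+f/MXh9KWzozW24wLpRBPl1hmnlsaH1hO4ResdxV4N58dT5yMQImtmSAmZTNVnu9n7dNZbBJVJNZanFEVyU5pVhOciNRJ45j8v+4Yi5djVl8jZt4RYxnMFleYotopHmMZpqOqd6drs+HNAE3nzq8aMqBR4mWmVq11rOvqZVeYz4tUCcdYFAvPnkyeUGPd918t79Dk0pteWVao6VwlVmyP156NoBJVpppo71rXts5piw+JQg2j6R5wpqGNXVcP2tvvY6K3n/Bp2PPd3TMlqLWc3zHQXPAxsCboG+imHzNgrPitaHfzG6mXE2ho3WCOWBCxdtwTsRegjuLOB1nh6iFrZaRtXamM1toWo1LopRhgGmtm426cmulk4CnXEyYu7KCgOvjeafMVG+xjlefyIiyo0euqHmLfLu8ouaygF23bx90QGOgi6qieoubul6Njkd2U5JLapZsaqSAXYmZoFylllt0ilOBvvCyGoat04h5KHWjjE7FZGszn1F9tZaeubiCk9Q9Khg8fk6fV4eZlFpge0M7flU+sm+mscCNP5tidZRaTj47Y0A8im1bmr5ww/KQHDdKVsgzdCpRJR8Phpa4XHuuooh6waOS0bGaIV2FOFSekVCNgEVjmmBsi8GqXqS7qKzKq37Ch2ehVkqkUmO+snGio96h2NidPVl6OYtiZSKacV3blJnBV1TKt43H0srW1dffaUvOGxhtoFaypEvGtr2Qhq9kSJx0lVpvm35qdXCUYlqRRi1KjMZwsMmVv4eKuHF/QoZyGWZsPMO0k5VdWTZbfLByxsmPyWtGZiI2IjJNYluFbCiF9HVgwNojK20lJ2Iufq1yhV6bfjd5cGOznsiBiL9tXJRr2rrCdXHAPF6ULHFWZ1UiVXc7YI40l3Uxr1EpqEw9IUJAIxgQMTIZ06+O+tbRUIlsS3tGMW4gQEMlWoRtVWR4yuCSoZhrbb5STL5Rb1yelDyZeU1fhXk/b34mQUMUUjgKi34RmqgtKAscOoRsKNncVaCF8/PY6sPyhqjPZHXHRF3AUpq1UVaj4em6W0uY3OOfTad0My5ciEt6Y4Koh4m/r5vNlTjTv4Clu93AU2rMQjTlntbTJ0tgYMBEZtlIvJpSv4OZcFKVX3qQUnKFTGOG5N60QkKN9PbRX4iUKxA/j2FKkZw8sI3XqW6xaCea3e7fydDaVT2gOmOHwlKajTShc+GQh6CAd6J6nWZZbEw/cYBNSYKuT6bIic2TtWye9OmMY1k6FA0xcKqpxYnHe0BT0T6feE6xuOOitV6BnDeFZ4SbFy+H8O3bcrKqc556d6acfFPTzcXsn+byM3LFX528f0iy1X+c8OXbnoHeC03iXZe1Z26nN1kzSWZBt8WArMlffTl+v4CUeKaeGFKF6c+ipGuWh7+sp6JFJDQXrc4XcEsdOVIlMUgdGCMSwM175vLVkSmajilKW1NEXj00ZHWkQDWL3bRmqrxZNGRvu5uHlaV4QFJxTcMtuNeLgShjvU1Jil+YqadgjqhfU4p4Vy5jOJE2FugI1OdFMAcvvqpmZzRtX5dk"/>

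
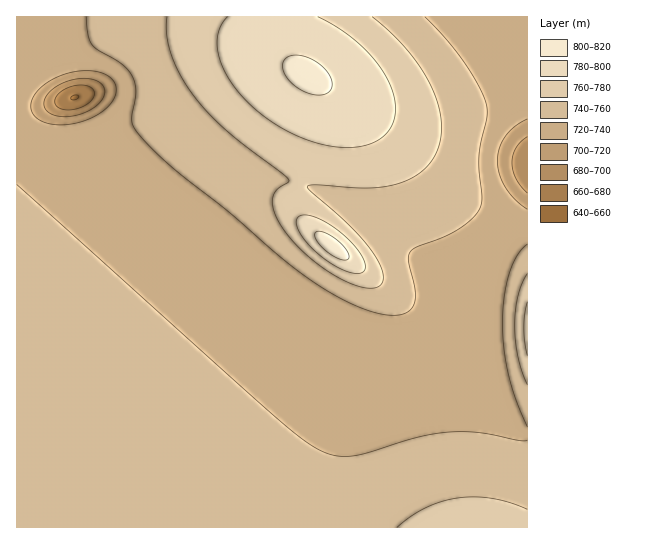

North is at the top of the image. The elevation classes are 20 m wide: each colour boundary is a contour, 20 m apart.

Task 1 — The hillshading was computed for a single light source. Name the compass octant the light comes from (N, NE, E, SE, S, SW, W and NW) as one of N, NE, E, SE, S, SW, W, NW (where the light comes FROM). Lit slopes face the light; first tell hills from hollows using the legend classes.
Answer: E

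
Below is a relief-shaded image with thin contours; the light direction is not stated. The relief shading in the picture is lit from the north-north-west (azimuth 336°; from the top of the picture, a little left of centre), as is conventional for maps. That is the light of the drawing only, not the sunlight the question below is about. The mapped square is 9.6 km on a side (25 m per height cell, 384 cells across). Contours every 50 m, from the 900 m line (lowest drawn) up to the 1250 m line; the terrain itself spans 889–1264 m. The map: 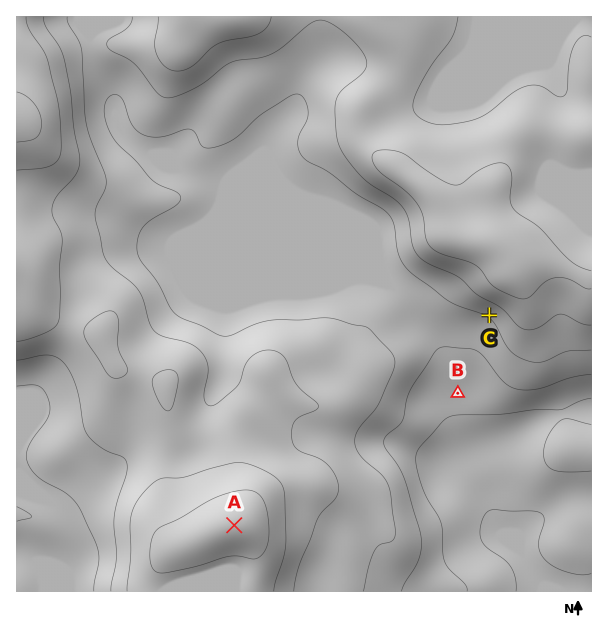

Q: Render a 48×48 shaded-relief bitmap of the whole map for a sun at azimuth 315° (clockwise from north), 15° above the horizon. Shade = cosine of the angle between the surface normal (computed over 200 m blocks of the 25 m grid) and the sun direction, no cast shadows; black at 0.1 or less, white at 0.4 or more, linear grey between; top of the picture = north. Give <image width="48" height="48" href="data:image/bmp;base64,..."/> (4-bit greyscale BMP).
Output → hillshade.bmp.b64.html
<image width="48" height="48" href="data:image/bmp;base64,Qk32BAAAAAAAAHYAAAAoAAAAMAAAADAAAAABAAQAAAAAAIAEAAATCwAAEwsAABAAAAAAAAAAAAAAABEREQAiIiIAMzMzAERERABVVVUAZmZmAHd3dwCIiIgAmZmZAKqqqgC7u7sAzMzMAN3d3QDu7u4A////AHeIit/9p2d4iIdBE1eHZURFZ4iHZnd3d4iIit/+uGVmeIdBEleHZVQ0V4iId3d3doiIib7/ynVERWZBEkZ3ZVQzRniZiIiHZnd3eKzu25hlQ0QyEjV3ZmVDNGeIiImYd2ZneKze3LuoZUQyI0VnZnZDNFZ3iImpiHd3eKzuy7zLqXUyNEVmZ3ZUVVVnd4mqmIiIiazu27zdy6dTNFRVZnZEZ2Znd3iamYiIiKzv27vN3blkRVVVZmVEZ3d3d3d4iIiIiJve7LvM3cuGZmZVZ2U0aId3eHdmZoh3eIm93Kq8zMuoiIdmd3VEZ4h3iIhlVZmHd4iay6mru7qpmZh3eIZEV3iIiZmGZpmYd3d5qpiJqpmYiZh2Z3ZERWd4iaqod5qqmId4mYd4mYh3d4dlVVVDNVZneKu6mImruodnmYd4qYd3d3ZUMzRERVVVVoq6mYibu5dniXZoqph3dmZUMyNFVmZlRFeJiIiau6dniXVXq6mHd3d2VDM1Znd2UzNWZniKu6hniXVFi7mHd4mIZUIjVmeIZTIjRGaJqqh3iYZEerqHd4mZhlMiRmZ4hkMiIjRomZh3mphVabuYd3iJh2UzRWZ4h2QyMxJGiZh4mrqGesy5h3eImHZUVmZ5l2VERCI1eId3iruoms3LmYiImId2ZneJl1VERDM1eZdlaKu5ms3LuqmIiHd3ZmZ5qFRFVVVFiqllVoqpmbvLu7qZmHZndmVomFRFZWVVeaqGVXiZiJqqqqqpmYd3d2VVd1NGd3ZVaaqXVWeIiIiJmZmZmYh3d3ZlVVNGd3ZEaJqYdneIiIiIiIiImIiHd3iHZlRGeHZEZ4mYh3iIiIiIiIiIiIiHZVeJh2VWiHdUVnd3d4iIiIiIiIiIiJmXVEV4iHZ3iYdlVWZmZ4iIiIiIiIiIiJu6hmZ4iHd4iYh2VWZVVniIiIiIiIiIiJvdqIiZiIiIiHd3ZmZVVWZ4iIiIiIiIiJvduZmpmYiIiHZmZVZlVVZniIiIiIiId4m7qYmZiJmIiGZVVVVmZ3dmeIiIiIiHdmeJmIiYdniIiGVERFVmeIh3eIiIiHd3dlZ4iJmYZWeIiFQzI0Z3eIiHd4iIiHd4h3eImZqpdVeIiEQyI0Z4iIiHZ3iIiHeImZiImZqqllZ4d0QyI0aIh4iHZmeImYmZqqqZmaqql2Z4d1QyI0aIdmeIdVZ4mqqqqqqpmqu6qHZ4iGUyEkaIdlV4dlVnmqvLmJqpmqu8uoeJqnZCETaJh1RXhlRWiazLh3iImZq8y5iau4dSETWJmFNGd2VFaKvMl2Z3iIiazKmaqodTETV5mGM0Z3ZVV5vNuXZmeIiJq6mZqYdTIjVomGMiRnZlVorMy5dlaIiIiamZmYdTM1VnmXQhJGZlVnmruphlV4iIiImZqndURWZ4moZCEkRERWeJqYhlVniIiIiJqndlVoiau6hTIiIzNFZ4iId2VWeIiIiJqmZmd4mrzLh1QyIiNFZ4iHd2VWeIiIiImlVWiIib3cl2ZTMiNFZ4iHd2ZWeIiIiIiQ=="/>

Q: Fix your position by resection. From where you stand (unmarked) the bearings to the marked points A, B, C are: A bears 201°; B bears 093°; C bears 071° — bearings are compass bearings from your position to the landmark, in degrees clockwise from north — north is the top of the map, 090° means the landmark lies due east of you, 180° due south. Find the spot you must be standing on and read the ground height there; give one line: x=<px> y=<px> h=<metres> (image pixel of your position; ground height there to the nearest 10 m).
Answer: x=288 y=384 h=1110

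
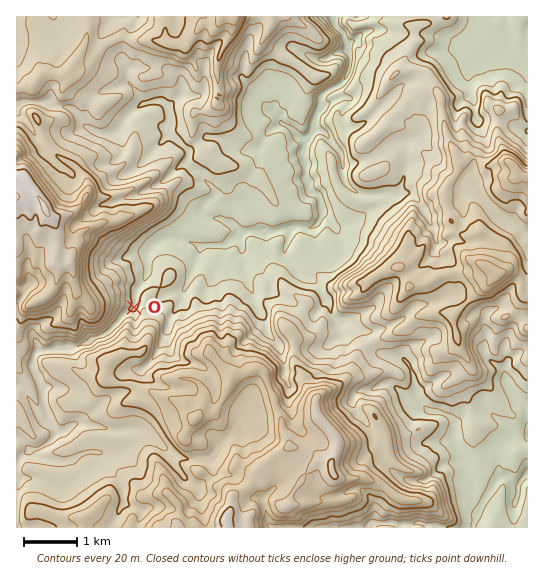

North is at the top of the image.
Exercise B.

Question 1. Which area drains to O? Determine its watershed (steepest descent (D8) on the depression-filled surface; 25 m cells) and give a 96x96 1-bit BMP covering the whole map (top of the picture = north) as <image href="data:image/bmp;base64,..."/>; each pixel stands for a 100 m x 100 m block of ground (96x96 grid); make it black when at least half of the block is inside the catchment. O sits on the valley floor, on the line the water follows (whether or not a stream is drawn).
<image width="96" height="96" href="data:image/bmp;base64,Qk2+BAAAAAAAAD4AAAAoAAAAYAAAAGAAAAABAAEAAAAAAIAEAAATCwAAEwsAAAIAAAAAAAAA////AAAAAAD//////wAAAAAAAAD//////gAAAAAAAAD//////wAAAAAAAAD//////wAAAAAAAAD//////wAAAAAAAAD//////wAAAAAAAAD//////4AAAAAAAAD//////+AAAAAAAAD///////AAAAAAAAD///////gAAAAAAAD///////gAAAAAAAD///////wAAAAAAAD///////4AAAAAAAD///////+AAAAAAAD////////AAAAAAAD////////gAAAAAAD////////gAAAAAAD////////AAAAAAAD////////AAAAAAAD////////AAAAAAAD////////AAAAAAAD/////B/+AAAAAAAD/////A/+AAAAAAAD////+A/+AAAAAAAD////wAf8AAAAAAAD////AAf8AAAAAAAD///4AAP4AAAAAAAD//4AAAP4AAAAAAAD//4AAAH4AAAAAAAD//4AAAAwAAAAAAAD//4AAAAAAAAAAAAD//8AAAAAAAAAAAAD///AAAAAAAAAAAAD///8AAAAAAAAAAAD///8AAAAAAAAAAAD///+AAAAAAAAAAAD///+AAAAAAAAAAAD///+AAAAAAAAAAAB///8AAAAAAAAAAAB///8AAAAAAAAAAAB///4AAAAAAAAAAAA///wAAAAAAAAAAAAP+AAAAAAAAAAAAAAD8AAAAAAAAAAAAAAB4AAAAAAAAAAAAAAB4AAAAAAAAAAAAAAA4AAAAAAAAAAAAAAA4AAAAAAAAAAAAAAA4AAAAAAAAAAAAAAAQAAAAAAAAAAAAAAAAAAAAAAAAAAAAAAAAAAAAAAAAAAAAAAAAAAAAAAAAAAAAAAAAAAAAAAAAAAAAAAAAAAAAAAAAAAAAAAAAAAAAAAAAAAAAAAAAAAAAAAAAAAAAAAAAAAAAAAAAAAAAAAAAAAAAAAAAAAAAAAAAAAAAAAAAAAAAAAAAAAAAAAAAAAAAAAAAAAAAAAAAAAAAAAAAAAAAAAAAAAAAAAAAAAAAAAAAAAAAAAAAAAAAAAAAAAAAAAAAAAAAAAAAAAAAAAAAAAAAAAAAAAAAAAAAAAAAAAAAAAAAAAAAAAAAAAAAAAAAAAAAAAAAAAAAAAAAAAAAAAAAAAAAAAAAAAAAAAAAAAAAAAAAAAAAAAAAAAAAAAAAAAAAAAAAAAAAAAAAAAAAAAAAAAAAAAAAAAAAAAAAAAAAAAAAAAAAAAAAAAAAAAAAAAAAAAAAAAAAAAAAAAAAAAAAAAAAAAAAAAAAAAAAAAAAAAAAAAAAAAAAAAAAAAAAAAAAAAAAAAAAAAAAAAAAAAAAAAAAAAAAAAAAAAAAAAAAAAAAAAAAAAAAAAAAAAAAAAAAAAAAAAAAAAAAAAAAAAAAAAAAAAAAAAAAAAAAAAAAAAAAAAAAAAAAAAAAAAAAAAAAAAAAAAAAAAAAAAAAAAAAAAAAAAAAAAAAAAAAAAAAAAAAAAAAAAAAAAAAAAAAAAAAAAAAAAAAAAAAAAAAAAAAAAAAAAAAAAAAAAAAAAAAAAAAAA="/>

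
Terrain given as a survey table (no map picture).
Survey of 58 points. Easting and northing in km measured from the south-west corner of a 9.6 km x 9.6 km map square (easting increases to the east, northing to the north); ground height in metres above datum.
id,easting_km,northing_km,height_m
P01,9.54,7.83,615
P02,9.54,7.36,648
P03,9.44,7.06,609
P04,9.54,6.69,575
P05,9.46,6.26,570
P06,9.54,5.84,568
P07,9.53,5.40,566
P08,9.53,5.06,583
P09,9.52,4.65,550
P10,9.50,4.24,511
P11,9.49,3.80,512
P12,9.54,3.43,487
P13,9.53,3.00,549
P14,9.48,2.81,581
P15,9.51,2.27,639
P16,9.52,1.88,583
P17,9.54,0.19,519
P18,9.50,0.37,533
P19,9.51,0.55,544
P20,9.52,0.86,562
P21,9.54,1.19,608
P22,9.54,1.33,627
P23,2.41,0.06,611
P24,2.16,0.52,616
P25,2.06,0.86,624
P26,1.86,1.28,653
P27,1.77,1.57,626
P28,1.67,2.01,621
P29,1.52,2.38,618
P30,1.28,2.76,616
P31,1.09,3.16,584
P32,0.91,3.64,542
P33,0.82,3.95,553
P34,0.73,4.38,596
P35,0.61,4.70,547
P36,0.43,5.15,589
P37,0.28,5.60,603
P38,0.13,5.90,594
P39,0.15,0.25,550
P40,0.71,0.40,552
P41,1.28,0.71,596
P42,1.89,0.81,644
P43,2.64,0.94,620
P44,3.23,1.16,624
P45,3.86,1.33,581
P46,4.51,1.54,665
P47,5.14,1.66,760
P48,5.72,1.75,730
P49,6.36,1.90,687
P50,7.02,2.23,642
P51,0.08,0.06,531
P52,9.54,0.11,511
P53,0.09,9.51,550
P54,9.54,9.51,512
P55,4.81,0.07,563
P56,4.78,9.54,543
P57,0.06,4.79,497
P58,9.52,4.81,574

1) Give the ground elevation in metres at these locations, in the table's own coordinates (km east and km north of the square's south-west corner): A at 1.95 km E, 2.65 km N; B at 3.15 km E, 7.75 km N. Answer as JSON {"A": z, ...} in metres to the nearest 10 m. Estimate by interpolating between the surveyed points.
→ {"A": 650, "B": 590}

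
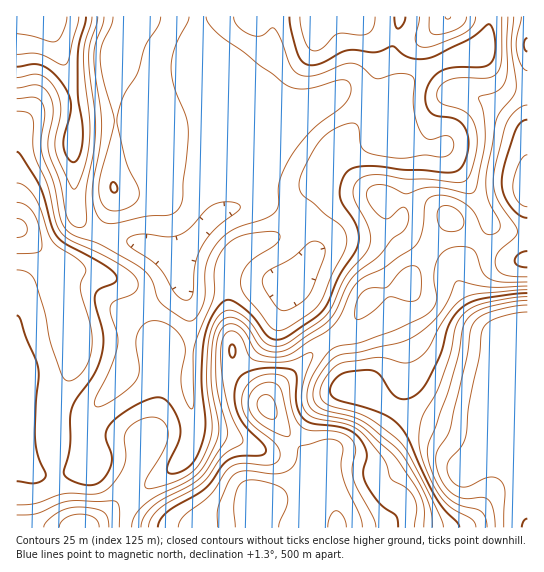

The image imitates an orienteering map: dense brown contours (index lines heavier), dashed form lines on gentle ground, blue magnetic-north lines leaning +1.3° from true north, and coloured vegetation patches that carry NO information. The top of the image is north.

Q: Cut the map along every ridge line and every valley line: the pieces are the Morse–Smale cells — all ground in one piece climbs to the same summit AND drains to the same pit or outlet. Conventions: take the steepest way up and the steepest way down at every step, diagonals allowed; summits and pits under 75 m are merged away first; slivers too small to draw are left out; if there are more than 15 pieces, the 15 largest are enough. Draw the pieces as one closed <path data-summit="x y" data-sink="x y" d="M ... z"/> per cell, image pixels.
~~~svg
<path data-summit="259 501" data-sink="49 17" d="M489 16l-441 1 5 20 18 44 4 17 1 24-3 15 0 40 2 32 4 10 10 9 13 7 37 8 36 16 4 4 2 12-1 10-7 6-46 23 0 35-4 24-12 17-16 17-7 16 0 23 5 18 8-1 13 2 29 16 9 1-19 19-6 14-1 13 211-1-1-16-12-46-17-10-18-18-22-30 0-5 4-8 42-42 13-11 21-12 8-7 8-16 7-9 23-6 15-9 23-37 19-26 28 22 7-7 4-8 0-5-45-74-19 1-16-4-15-8-3-9 4-26 8-15 10-9 22-13 46-15 7-16z"/><path data-summit="259 501" data-sink="527 527" d="M451 219l-12 14-33 51-13 7-23 6-7 9-8 16-8 7-21 12-13 11-42 42-4 8 0 5 22 30 18 18 17 10 12 46 2 17 190-1 0-176-6-11-28-8-9-6-14-17-14-27 0-11 4-8 19-21z"/><path data-summit="17 227" data-sink="49 17" d="M47 16l-31 1 0 434 4 8 13 13 6 3 18 0 26-6 9-4-4-19 0-23 7-16 16-17 12-17 4-24 0-35 46-23 7-6 1-10-2-12-4-4-36-16-37-8-13-7-10-9-4-10-2-32 0-40 3-15-1-24-8-29z"/><path data-summit="527 191" data-sink="49 17" d="M527 16l-37 0-3 22-6 11-34 10-26 13-14 9-11 16-5 30 3 9 15 8 16 4 19-1 45 74 0 5-9 16 15 11 16 7 17-1z"/><path data-summit="81 527" data-sink="49 17" d="M17 452l0 76 108 0 2-13 6-14 19-19-9-1-22-13-20-5-35 10-27 2-6-3-10-9z"/><path data-summit="527 191" data-sink="527 527" d="M481 243l-22 24-2 15 14 27 15 18 11 6 25 7 5 11 1-90-17-1-8-3z"/>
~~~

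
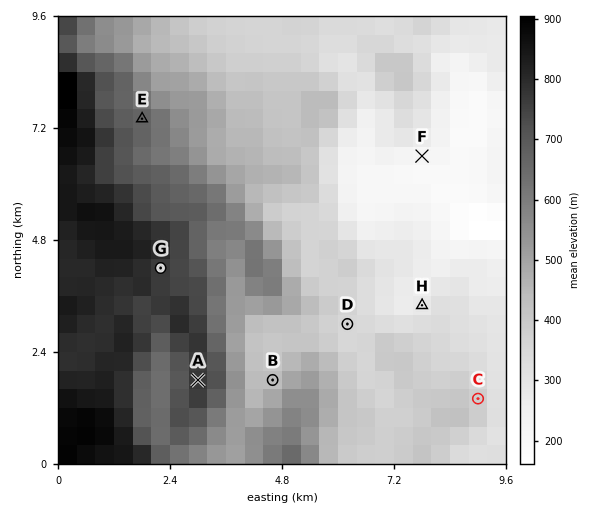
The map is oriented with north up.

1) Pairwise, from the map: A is above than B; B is above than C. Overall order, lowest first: C B A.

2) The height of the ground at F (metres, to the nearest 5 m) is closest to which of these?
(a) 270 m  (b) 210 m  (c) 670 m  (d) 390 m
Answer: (b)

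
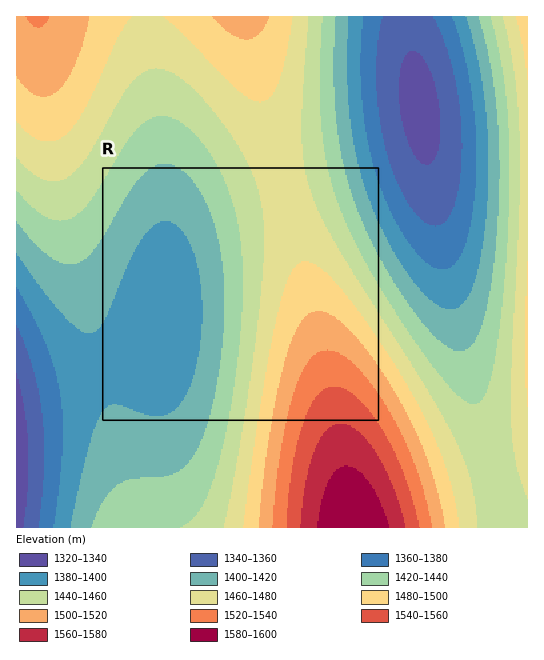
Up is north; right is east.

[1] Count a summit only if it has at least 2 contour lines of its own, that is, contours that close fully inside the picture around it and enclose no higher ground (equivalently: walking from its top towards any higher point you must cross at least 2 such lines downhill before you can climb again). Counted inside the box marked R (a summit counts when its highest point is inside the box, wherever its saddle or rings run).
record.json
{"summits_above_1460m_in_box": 0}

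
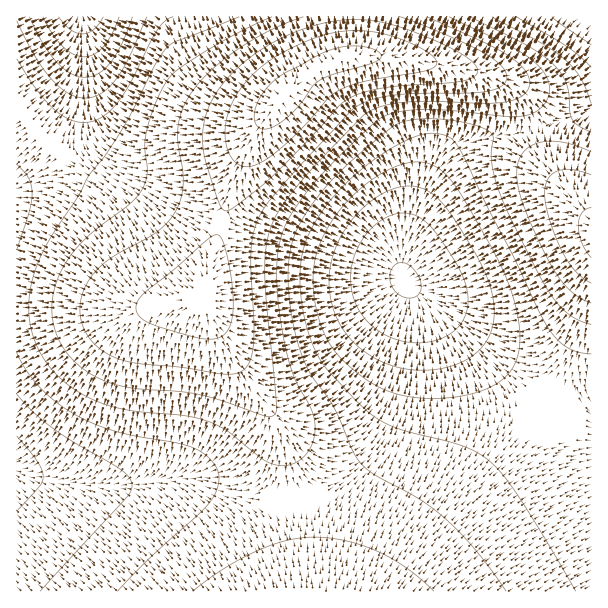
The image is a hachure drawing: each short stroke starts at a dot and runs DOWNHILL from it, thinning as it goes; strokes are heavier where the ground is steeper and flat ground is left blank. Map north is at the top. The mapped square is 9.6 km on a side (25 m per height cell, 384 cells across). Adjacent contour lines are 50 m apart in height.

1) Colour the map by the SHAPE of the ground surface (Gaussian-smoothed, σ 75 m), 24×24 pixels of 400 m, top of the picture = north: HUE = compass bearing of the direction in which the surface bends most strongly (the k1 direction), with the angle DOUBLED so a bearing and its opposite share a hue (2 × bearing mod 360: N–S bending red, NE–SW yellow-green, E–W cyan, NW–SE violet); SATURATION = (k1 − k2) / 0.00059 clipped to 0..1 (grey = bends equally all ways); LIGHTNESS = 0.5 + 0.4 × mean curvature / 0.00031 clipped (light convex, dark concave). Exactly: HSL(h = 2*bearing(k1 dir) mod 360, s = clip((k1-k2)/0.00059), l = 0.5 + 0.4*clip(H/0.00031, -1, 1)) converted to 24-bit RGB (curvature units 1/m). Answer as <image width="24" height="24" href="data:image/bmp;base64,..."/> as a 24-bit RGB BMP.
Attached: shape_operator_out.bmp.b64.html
<image width="24" height="24" href="data:image/bmp;base64,Qk32BgAAAAAAADYAAAAoAAAAGAAAABgAAAABABgAAAAAAMAGAAATCwAAEwsAAAAAAAAAAAAAe4CAfICBfIGAfIGAfYJ/foJ+f4N+gYR+g4V+hYZ+hod+h4d+iIZ+h4V/h4R/h4J+hoF+hX9+hH1+g31+gn1/gnx/gXyAgHyAe4CAfICAfIB/fIF+fIF+fYJ9f4N9gYR9g4V8hoZ7h4d6h4h6h4h8h4Z9h4R+hoJ+hoB9hX99hH19g3x9gnx+gXx+gXx+gHx/fH9/fH9+fIB+fIB9fIF8fYF8f4J8g4N7hYF3h4NziYhxhopxg4l0g4d5hoZ8hYJ9hYB9hX59hH18g3x8gnx8gnt9gXt9gHx9fH99e398fH95fYB2fYF1fYF2gYF4gnp1hnZti3plj4phhJBheI1ndolwfIV5g4N+hH9+hX19hXx9hHt8g3t8gnt7gXt7gHt7f3JpgHBagnVSg35Of4RNd4NOc39Te3pag2hclG1YnZBUhJ5VY5dZY49tcYh+fYSEhH+Fh36Eh3yBhnt/hXp8g3p6gnp6gHt6g11RhmhRiHVSiYJShopReoZRb31Qa3FSc2pTj3pWraVkibFoWatqWJ2HZZCSdICMf3yLiXyMjHuKi3qFiXl/hnh6hHl4gnt4iltYjWlbj3hekYdgjZBff4pfcnxeZ25eZXFgf5Rwl7iJk8KXdrmoVqCtWoKeaXiWeXWTiHiUkXiUk3aNkHWEjHV7iHV0hXt0kWNtlGtqlXxwlYpzkpN0g4pzdHtxa3V1ZodyYLZwfdGQmc23h6q8XHuwVGuiYmyacm6XhnKYlXKam3CTmW+HlW96kHBvinlvl3CHmHuFmYOEmI6Ik5KKhYiMdnaJcXuKc6GGcMt9Z9x8WsmCZZqlY1+fWFuWYGSRbWiQgWqTlmmZnmeQoGaCn2Vymmhlk3hmmnybnYebnpCbnpacl5OciYWbenabe4abhbORg9SFb9R6UrR5TIKBW2N3X19+YmR+amV+emWCi2GFl1x+ollzqFhjp2FZn3dbkIKdmI6hnZaknpqlmJSli4Smf3imiZCjl72VmtSOdMV0W5d5S2dzU2BrX2ZsYWNraGFrb11qeVhpiFRnmlBgqk1SslxNr3dQhYWckJCgmZiknJqml5Oni4GohXqok5OlsMOcsNGRibR2YoB0S1ZpUFpkXGNkYFxhY1dcZlNXa1BWeE5WjU1VpUxNt11PunpXgpCZjZiclZyfmJmglJChin6jinmjpZKXxsiXx8+Koapwa3FkTExgUltgWF1fXlVgZVFcZlBWZ1BVb1BXgVRZmllbr2tnvId5epWNhJiOjJmOkpeRkYuUiXmXj3WYp4uFzbuI08F6rZZgcVxZVk1bVF9cU1peVFBgZ1BqclVrblZpcFpoemVrjHZ0oI6LtqalbJJ2dJV1g5Z7jZN/i4N/iXOIjW2HqH1y0qhz2q1muINMdlVOYFpUVGBbT1peSlBfUk5nb1h2d1l9dWN8dHaBfpaKjK6dpMK2YI5gbZJkfJNpiJBthoBvfWpvgmRxpmxf1JNg45pXxndAhWZRZGpdVmNeTl5hR1VhSVNmVVRwal5+bmyKepSXf66bhMKhjs2qX4pXaYxadI1egIlmgXtldWVieF1lml5X0XxU5o1Xzoxam4NibnFlW2lpT2JpRlxqQ1xvTGJ6W2+KbYqcf6ypiL6oisqlhsyeaodlXJdZXqR/bXiLkWR6el9gcF1mjF9mwHpt3aCI1pyCrYNxfXRwYG91Ump4Rmd7QGmCQ3WPT4yiaKmwgLyzjsWvkcioi8CagZuQecixWpe5WE2poFavq2+bYWOUcm2dsoyh2Zub4J2YxISElXuGaHWFVHWJR3SNP3eOPIaMOZRzOqlURMFLYsNmfb2BiK6Lhs6abMy4P223SzaqlUm3un6jcnGlYm6nmYWuz5+y5au225ystomigXCUdEFJSjQdKyMMKywHLTkEOF0APoAAPpsAPKoCRp4eieCXVb+3MEiZQSmPikajtoGPkYSuWXiqdHysv5nA4a/G6bLK3XOovh9hjiFNhjVjd0uQVpmuYczBbuPHd+3Jc+vDYN2yScCYftmGR5ulIyt5OCF0fkqPtZSCrbuLVoSpYoerh4ewzaXG6qHU/nzr6of8v5T5qaX9xdL/zN7/zOL/zOT/zOP/zN78manrc2fOdMhzQmqEHRpcMB5fdVJ+u7l/rciJV4+hVpSmbZWnmZKwwJLQ1rHw4ND70sz/zNP/zNv/zN//zOD/usz2nqPjoXrPw0a8oyd2fLJtO0RsGxRIKx5Tb1t4scl6ps+BW5WYVZubWZ+adJ+dj5ajjqWynqjFpqzPnK7MhLXCZ7OHj51Phms6dUMfYCMLThEFXhMQ"/>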